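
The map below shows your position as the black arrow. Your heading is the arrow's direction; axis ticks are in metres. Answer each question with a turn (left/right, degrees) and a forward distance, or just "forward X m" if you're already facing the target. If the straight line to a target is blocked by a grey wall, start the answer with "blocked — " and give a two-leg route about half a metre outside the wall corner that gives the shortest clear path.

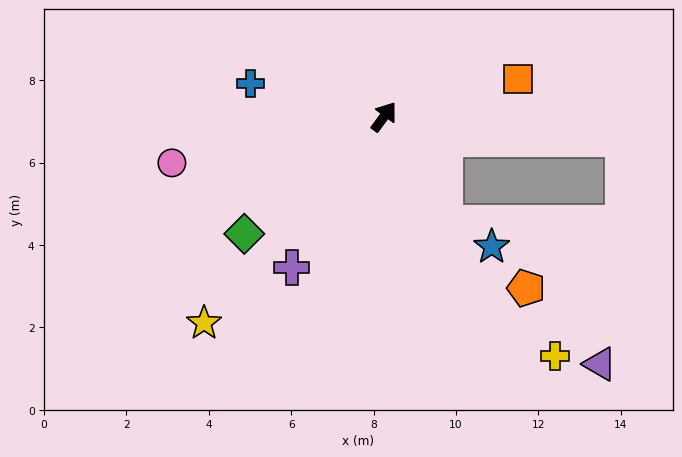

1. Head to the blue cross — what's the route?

turn left 112°, forward 3.3 m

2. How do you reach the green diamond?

turn left 166°, forward 4.4 m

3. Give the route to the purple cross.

turn right 175°, forward 4.3 m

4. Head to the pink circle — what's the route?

turn left 139°, forward 5.3 m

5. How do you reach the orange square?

turn right 38°, forward 3.4 m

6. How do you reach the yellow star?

turn left 175°, forward 6.6 m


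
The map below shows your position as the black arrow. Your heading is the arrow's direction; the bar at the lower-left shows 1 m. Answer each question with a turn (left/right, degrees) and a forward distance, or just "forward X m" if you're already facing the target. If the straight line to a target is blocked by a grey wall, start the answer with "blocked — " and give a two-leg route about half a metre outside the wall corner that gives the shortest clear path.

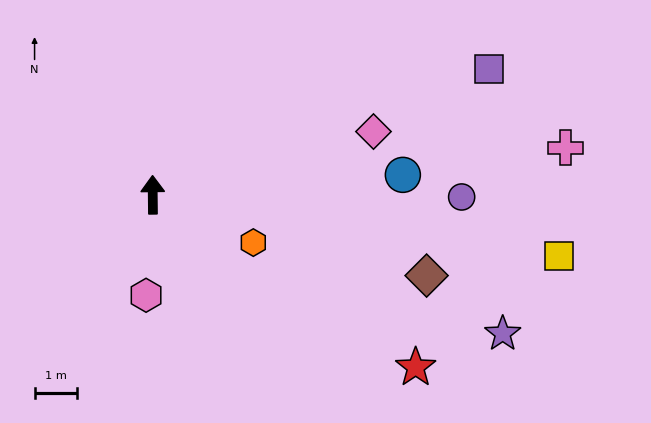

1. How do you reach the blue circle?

turn right 86°, forward 5.9 m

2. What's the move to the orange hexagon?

turn right 116°, forward 2.6 m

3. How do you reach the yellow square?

turn right 99°, forward 9.7 m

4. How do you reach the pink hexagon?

turn left 176°, forward 2.4 m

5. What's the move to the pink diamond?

turn right 75°, forward 5.4 m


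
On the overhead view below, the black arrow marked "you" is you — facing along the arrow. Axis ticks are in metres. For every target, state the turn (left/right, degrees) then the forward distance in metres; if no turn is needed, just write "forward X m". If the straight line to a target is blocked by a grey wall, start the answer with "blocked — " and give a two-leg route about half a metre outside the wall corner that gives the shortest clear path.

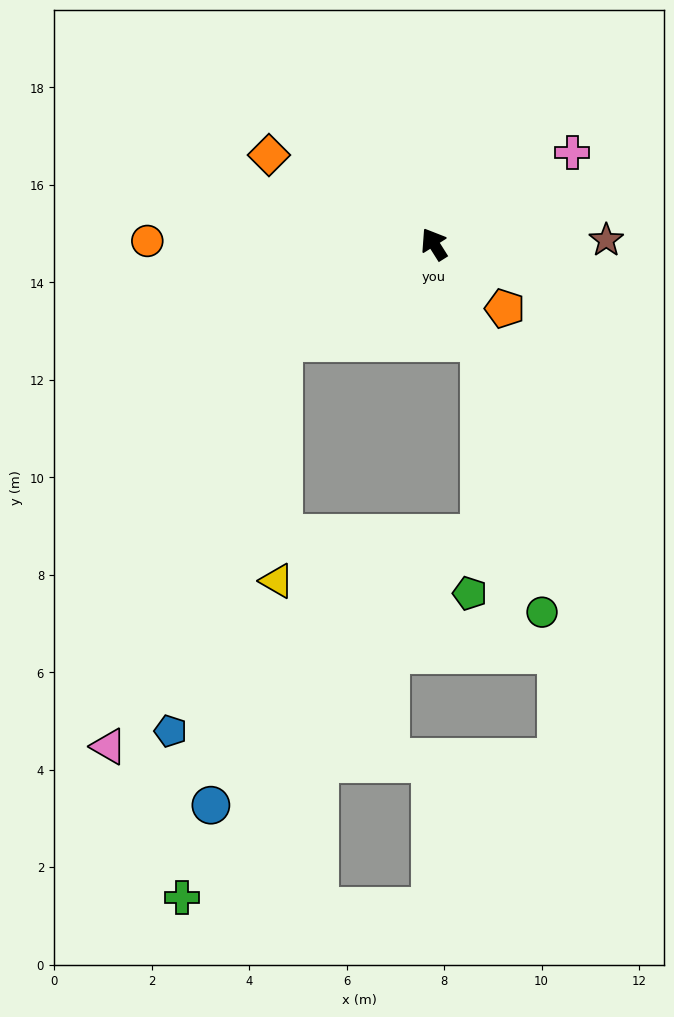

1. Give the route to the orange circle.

turn left 57°, forward 5.9 m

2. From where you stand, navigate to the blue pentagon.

blocked — turn left 90°, forward 3.7 m, then turn left 42°, forward 8.3 m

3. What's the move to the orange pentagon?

turn right 165°, forward 2.0 m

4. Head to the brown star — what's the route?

turn right 121°, forward 3.5 m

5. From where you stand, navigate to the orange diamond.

turn left 29°, forward 3.8 m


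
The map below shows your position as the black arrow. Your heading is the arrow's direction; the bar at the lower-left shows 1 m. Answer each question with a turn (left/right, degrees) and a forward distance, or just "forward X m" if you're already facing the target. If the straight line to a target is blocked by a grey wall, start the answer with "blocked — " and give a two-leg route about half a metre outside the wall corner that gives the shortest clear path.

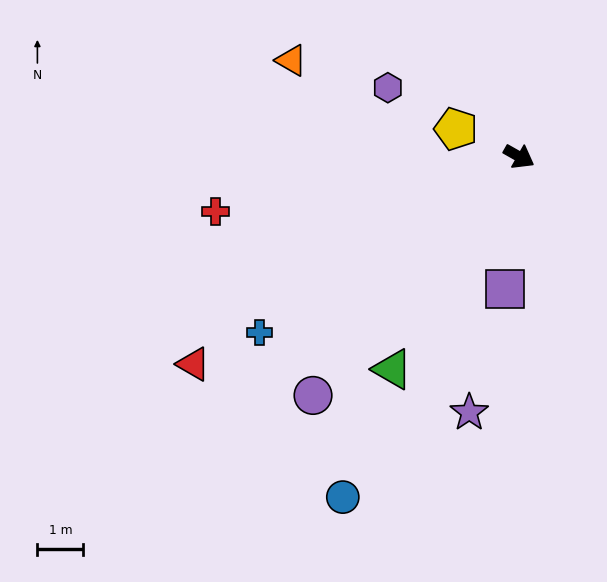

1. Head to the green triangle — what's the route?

turn right 91°, forward 5.4 m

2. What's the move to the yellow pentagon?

turn right 174°, forward 1.5 m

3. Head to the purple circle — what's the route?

turn right 101°, forward 6.9 m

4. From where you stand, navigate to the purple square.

turn right 67°, forward 2.9 m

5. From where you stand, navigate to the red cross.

turn right 140°, forward 6.7 m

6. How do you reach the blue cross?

turn right 116°, forward 6.8 m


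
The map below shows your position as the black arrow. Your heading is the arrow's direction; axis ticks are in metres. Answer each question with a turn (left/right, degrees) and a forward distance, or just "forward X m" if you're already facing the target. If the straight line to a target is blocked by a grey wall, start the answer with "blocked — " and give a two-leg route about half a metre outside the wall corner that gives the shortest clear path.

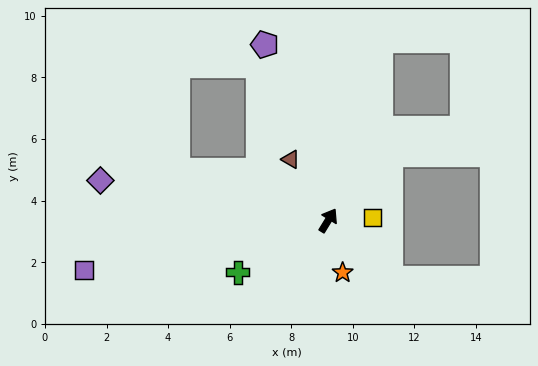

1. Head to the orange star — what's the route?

turn right 133°, forward 1.8 m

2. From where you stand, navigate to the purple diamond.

turn left 112°, forward 7.5 m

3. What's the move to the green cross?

turn left 151°, forward 3.4 m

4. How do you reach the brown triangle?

turn left 63°, forward 2.3 m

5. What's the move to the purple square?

turn left 133°, forward 8.1 m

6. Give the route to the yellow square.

turn right 55°, forward 1.4 m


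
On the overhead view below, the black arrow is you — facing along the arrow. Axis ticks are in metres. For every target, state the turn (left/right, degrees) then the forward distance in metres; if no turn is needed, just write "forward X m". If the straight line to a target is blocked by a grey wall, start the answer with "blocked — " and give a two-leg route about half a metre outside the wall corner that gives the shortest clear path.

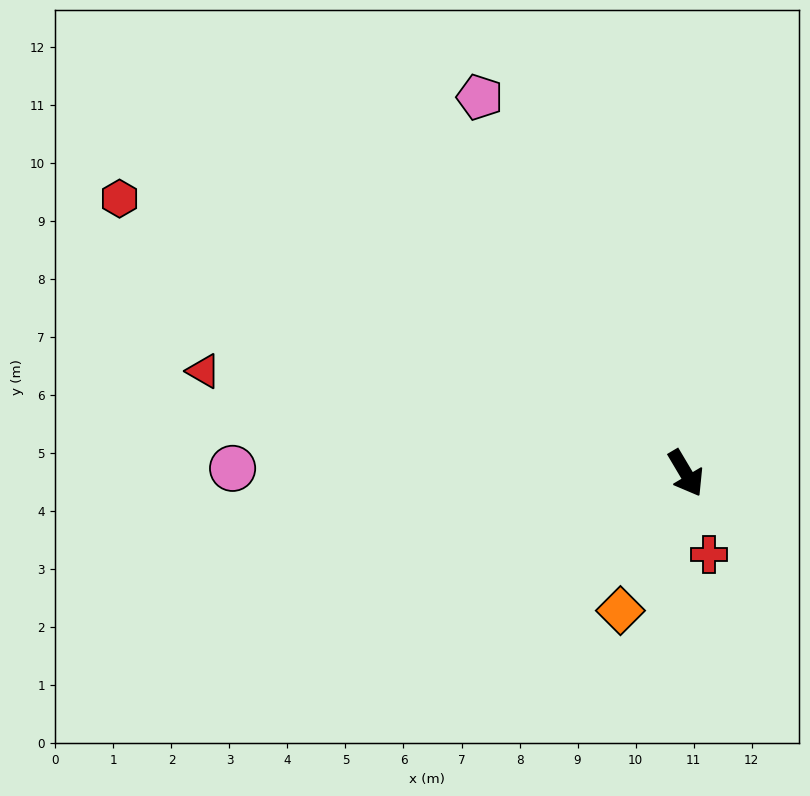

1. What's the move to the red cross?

turn right 15°, forward 1.5 m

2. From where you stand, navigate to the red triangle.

turn right 133°, forward 8.5 m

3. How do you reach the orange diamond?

turn right 56°, forward 2.6 m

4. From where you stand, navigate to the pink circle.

turn right 121°, forward 7.8 m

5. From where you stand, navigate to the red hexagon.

turn right 147°, forward 10.9 m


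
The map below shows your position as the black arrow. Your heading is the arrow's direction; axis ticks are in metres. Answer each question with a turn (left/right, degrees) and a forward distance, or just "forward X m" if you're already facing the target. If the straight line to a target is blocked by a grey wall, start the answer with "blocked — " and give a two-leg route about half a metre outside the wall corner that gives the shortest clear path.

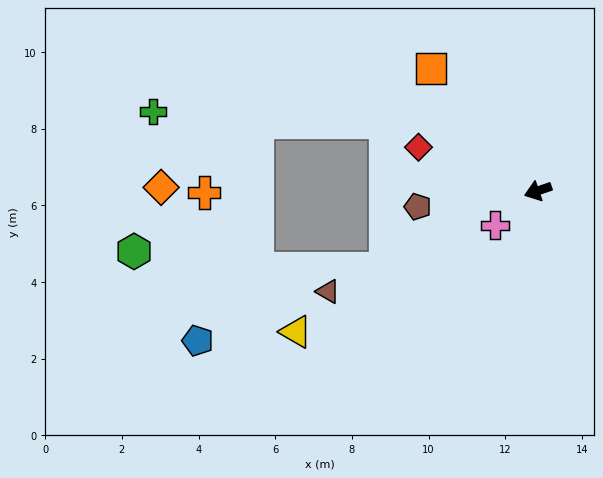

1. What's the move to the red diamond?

turn right 39°, forward 3.3 m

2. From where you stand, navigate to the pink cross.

turn left 20°, forward 1.4 m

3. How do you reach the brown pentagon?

turn right 11°, forward 3.2 m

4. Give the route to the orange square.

turn right 68°, forward 4.2 m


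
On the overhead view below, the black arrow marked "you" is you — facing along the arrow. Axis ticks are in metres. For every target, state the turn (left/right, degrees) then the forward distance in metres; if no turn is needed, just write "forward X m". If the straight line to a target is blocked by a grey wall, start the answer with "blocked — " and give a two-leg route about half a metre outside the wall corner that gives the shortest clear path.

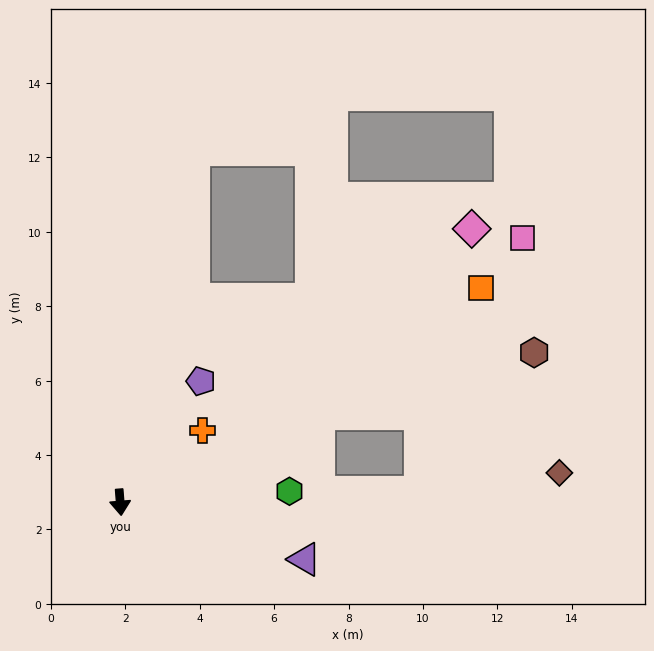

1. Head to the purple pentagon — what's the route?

turn left 142°, forward 3.9 m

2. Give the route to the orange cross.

turn left 127°, forward 2.9 m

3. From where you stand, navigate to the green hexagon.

turn left 89°, forward 4.6 m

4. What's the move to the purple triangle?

turn left 68°, forward 5.2 m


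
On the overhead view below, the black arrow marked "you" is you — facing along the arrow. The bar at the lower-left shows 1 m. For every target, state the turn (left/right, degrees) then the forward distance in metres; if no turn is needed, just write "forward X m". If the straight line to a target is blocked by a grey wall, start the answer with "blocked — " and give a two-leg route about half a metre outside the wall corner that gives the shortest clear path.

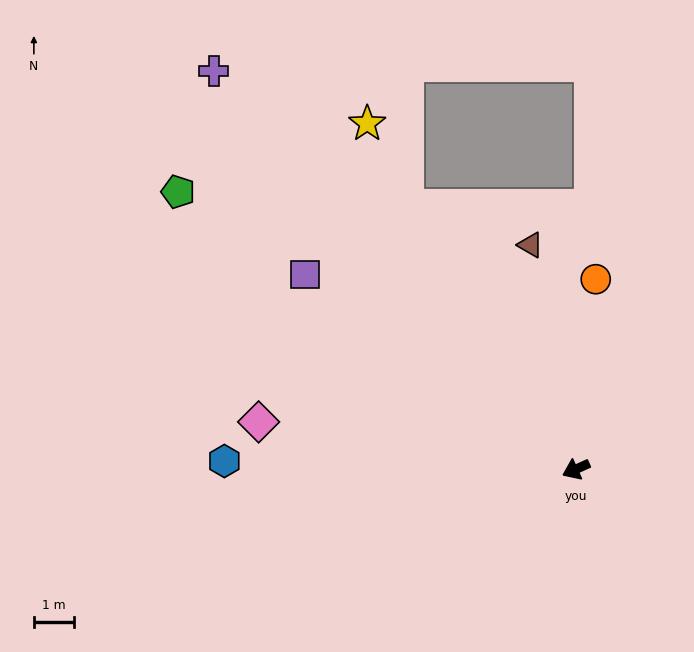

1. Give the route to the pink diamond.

turn right 33°, forward 8.0 m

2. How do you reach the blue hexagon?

turn right 26°, forward 8.8 m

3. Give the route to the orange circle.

turn right 120°, forward 4.8 m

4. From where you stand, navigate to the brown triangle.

turn right 103°, forward 5.7 m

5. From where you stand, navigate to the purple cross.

turn right 72°, forward 13.4 m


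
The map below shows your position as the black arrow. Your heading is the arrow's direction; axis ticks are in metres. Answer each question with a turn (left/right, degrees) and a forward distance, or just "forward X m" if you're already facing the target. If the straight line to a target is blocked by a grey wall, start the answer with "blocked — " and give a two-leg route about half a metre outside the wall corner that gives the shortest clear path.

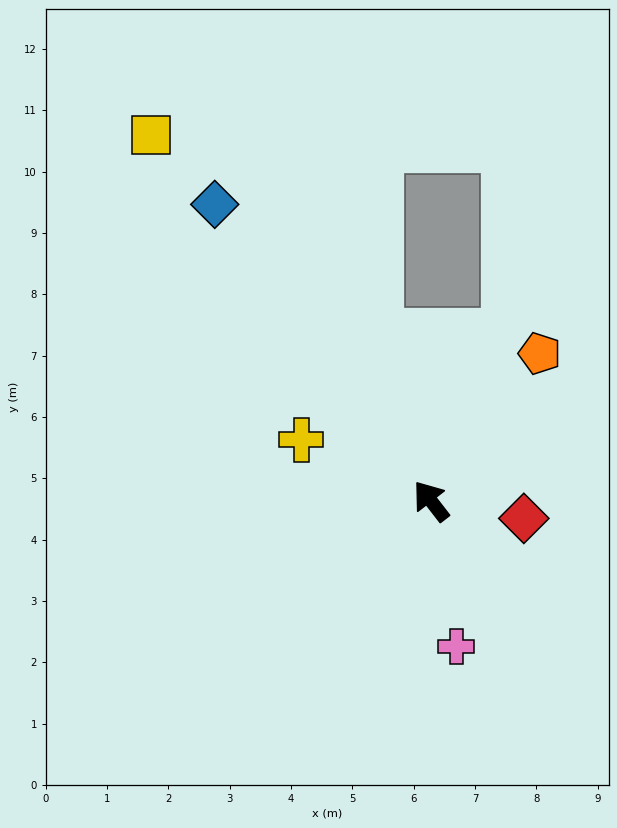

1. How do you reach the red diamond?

turn right 138°, forward 1.5 m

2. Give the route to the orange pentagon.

turn right 74°, forward 3.0 m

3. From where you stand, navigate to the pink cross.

turn left 152°, forward 2.4 m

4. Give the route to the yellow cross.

turn left 27°, forward 2.3 m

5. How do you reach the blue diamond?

forward 6.0 m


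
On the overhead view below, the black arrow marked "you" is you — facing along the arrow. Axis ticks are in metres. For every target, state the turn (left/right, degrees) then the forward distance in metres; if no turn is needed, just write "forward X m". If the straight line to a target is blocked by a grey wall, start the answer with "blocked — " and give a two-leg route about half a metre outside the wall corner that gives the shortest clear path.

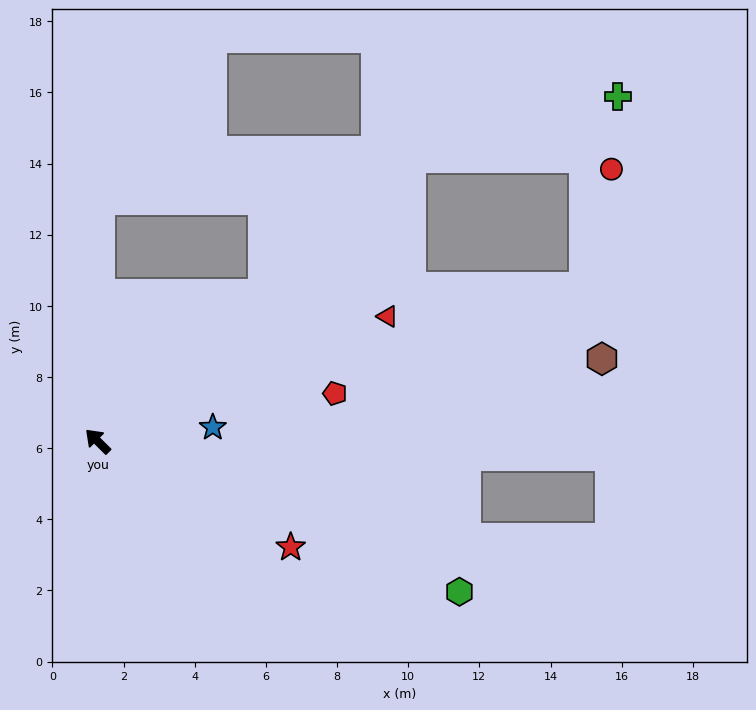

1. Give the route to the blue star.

turn right 128°, forward 3.3 m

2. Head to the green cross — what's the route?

blocked — turn right 93°, forward 11.9 m, then turn right 26°, forward 6.1 m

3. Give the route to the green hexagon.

turn right 158°, forward 11.0 m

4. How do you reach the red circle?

blocked — turn right 118°, forward 14.3 m, then turn left 60°, forward 3.4 m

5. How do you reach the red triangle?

turn right 112°, forward 8.9 m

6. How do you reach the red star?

turn right 164°, forward 6.2 m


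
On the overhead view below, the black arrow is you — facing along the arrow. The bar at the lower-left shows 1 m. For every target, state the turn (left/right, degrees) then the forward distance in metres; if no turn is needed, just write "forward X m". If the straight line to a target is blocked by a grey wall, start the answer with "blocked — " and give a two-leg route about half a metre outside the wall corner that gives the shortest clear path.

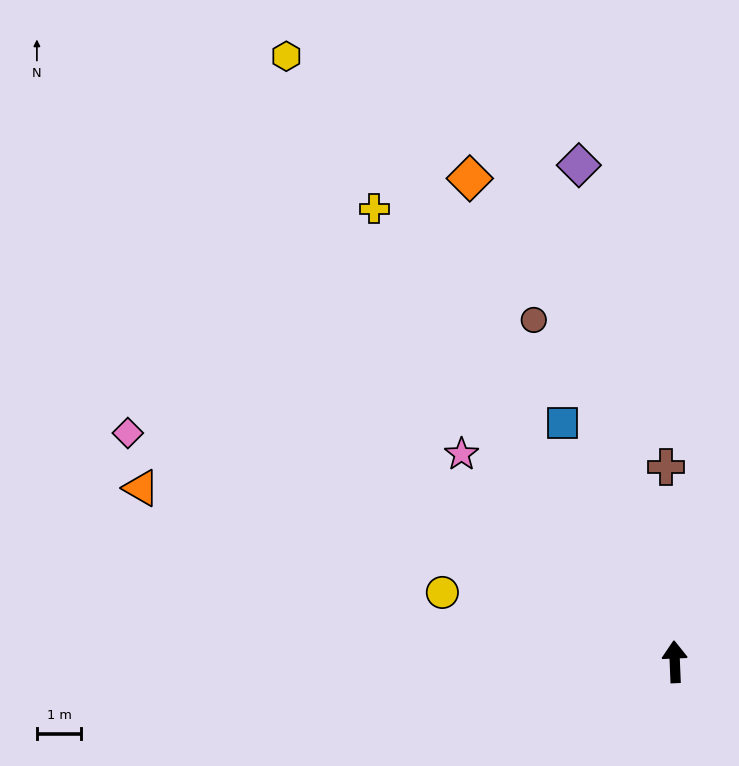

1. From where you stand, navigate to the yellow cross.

turn left 31°, forward 12.3 m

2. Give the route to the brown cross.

forward 4.4 m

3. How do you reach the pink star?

turn left 43°, forward 6.7 m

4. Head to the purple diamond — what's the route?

turn left 9°, forward 11.4 m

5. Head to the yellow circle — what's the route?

turn left 71°, forward 5.5 m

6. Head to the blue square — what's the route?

turn left 23°, forward 6.0 m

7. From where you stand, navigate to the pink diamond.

turn left 65°, forward 13.4 m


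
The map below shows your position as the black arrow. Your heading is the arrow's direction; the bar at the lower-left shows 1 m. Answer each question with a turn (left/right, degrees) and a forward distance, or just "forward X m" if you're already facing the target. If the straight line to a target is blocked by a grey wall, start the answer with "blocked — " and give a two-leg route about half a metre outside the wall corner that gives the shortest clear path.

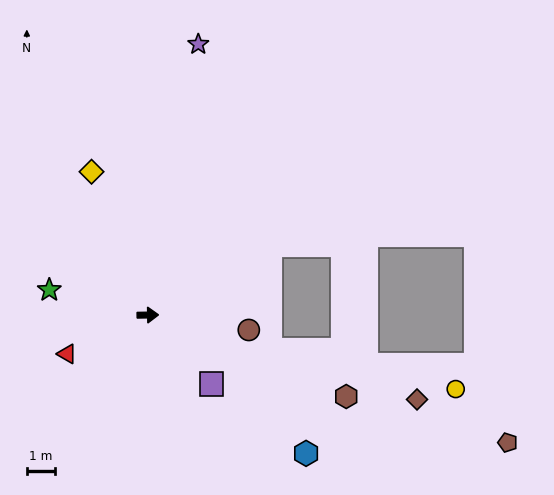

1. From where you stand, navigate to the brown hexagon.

turn right 23°, forward 7.5 m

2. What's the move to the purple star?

turn left 78°, forward 9.7 m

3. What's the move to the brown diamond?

turn right 18°, forward 9.9 m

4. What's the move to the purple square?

turn right 48°, forward 3.3 m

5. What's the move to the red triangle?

turn right 155°, forward 3.1 m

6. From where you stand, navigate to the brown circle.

turn right 9°, forward 3.6 m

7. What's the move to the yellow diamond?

turn left 110°, forward 5.4 m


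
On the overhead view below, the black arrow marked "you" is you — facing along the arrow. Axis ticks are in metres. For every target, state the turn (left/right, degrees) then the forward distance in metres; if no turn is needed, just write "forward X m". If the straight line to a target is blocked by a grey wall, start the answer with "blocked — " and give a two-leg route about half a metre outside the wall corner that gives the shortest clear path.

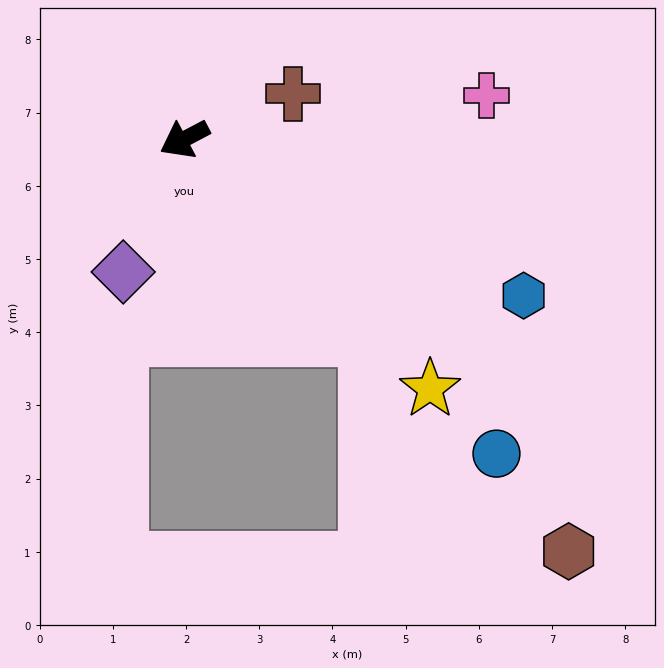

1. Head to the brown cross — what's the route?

turn left 175°, forward 1.6 m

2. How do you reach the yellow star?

turn left 107°, forward 4.8 m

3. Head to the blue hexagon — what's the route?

turn left 127°, forward 5.1 m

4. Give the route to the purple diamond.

turn left 37°, forward 2.0 m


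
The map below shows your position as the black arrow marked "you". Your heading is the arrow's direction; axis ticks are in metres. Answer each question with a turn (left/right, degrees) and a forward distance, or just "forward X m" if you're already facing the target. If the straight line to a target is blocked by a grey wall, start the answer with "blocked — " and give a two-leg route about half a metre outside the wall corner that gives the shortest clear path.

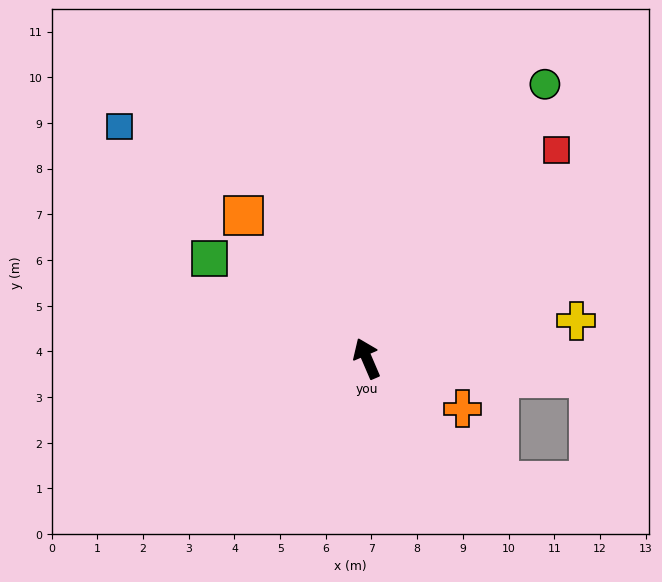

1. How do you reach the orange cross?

turn right 141°, forward 2.4 m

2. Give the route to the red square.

turn right 66°, forward 6.2 m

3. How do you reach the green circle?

turn right 56°, forward 7.2 m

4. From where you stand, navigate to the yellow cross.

turn right 103°, forward 4.7 m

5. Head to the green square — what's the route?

turn left 34°, forward 4.1 m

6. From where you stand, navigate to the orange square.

turn left 18°, forward 4.1 m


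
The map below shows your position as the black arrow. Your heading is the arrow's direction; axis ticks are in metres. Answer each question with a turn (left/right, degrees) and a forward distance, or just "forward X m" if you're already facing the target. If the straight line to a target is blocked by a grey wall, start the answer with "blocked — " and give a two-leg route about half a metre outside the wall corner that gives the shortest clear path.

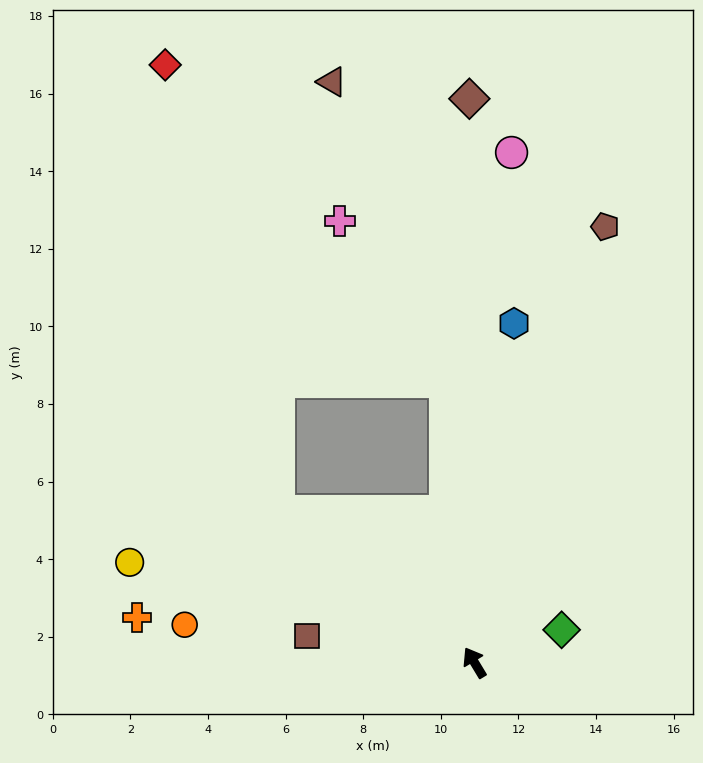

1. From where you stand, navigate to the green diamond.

turn right 100°, forward 2.4 m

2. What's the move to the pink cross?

blocked — turn right 25°, forward 7.3 m, then turn left 27°, forward 4.9 m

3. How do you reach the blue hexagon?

turn right 38°, forward 8.8 m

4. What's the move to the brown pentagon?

turn right 48°, forward 11.7 m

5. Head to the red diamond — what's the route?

blocked — turn right 25°, forward 7.3 m, then turn left 35°, forward 10.9 m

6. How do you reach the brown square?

turn left 50°, forward 4.4 m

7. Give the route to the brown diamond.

turn right 31°, forward 14.5 m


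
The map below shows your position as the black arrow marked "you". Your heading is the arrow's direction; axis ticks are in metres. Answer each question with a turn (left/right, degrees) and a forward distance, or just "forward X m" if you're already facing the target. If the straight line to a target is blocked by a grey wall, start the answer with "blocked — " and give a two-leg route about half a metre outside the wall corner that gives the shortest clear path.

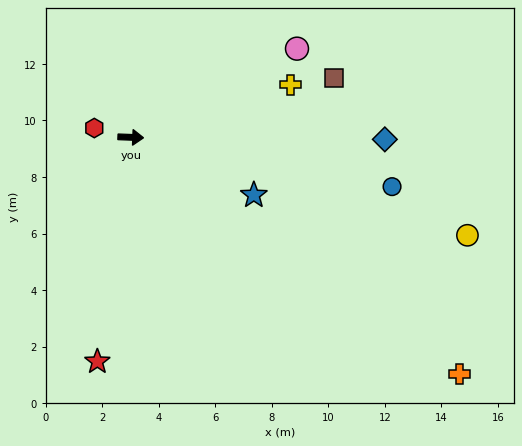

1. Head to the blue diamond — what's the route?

forward 9.0 m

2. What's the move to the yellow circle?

turn right 14°, forward 12.4 m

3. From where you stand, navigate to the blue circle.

turn right 9°, forward 9.4 m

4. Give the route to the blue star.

turn right 23°, forward 4.8 m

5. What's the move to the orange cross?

turn right 34°, forward 14.3 m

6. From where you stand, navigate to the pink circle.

turn left 30°, forward 6.7 m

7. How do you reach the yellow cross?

turn left 20°, forward 6.0 m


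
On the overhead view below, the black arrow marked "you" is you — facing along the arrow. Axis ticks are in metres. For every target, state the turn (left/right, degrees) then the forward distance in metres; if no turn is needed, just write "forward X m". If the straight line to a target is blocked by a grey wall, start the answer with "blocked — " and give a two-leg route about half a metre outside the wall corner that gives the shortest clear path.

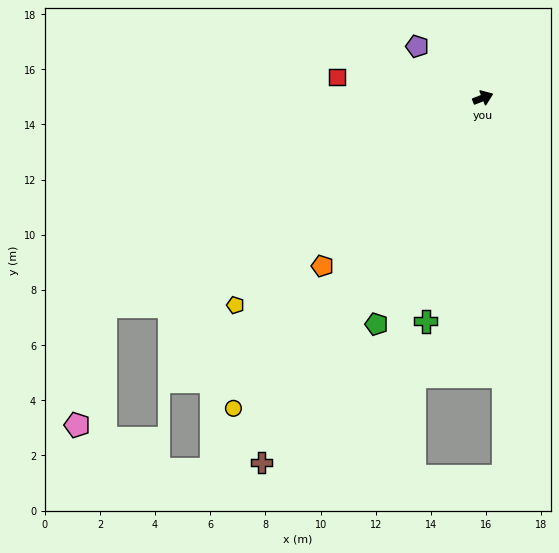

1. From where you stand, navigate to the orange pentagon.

turn right 155°, forward 8.4 m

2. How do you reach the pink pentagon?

blocked — turn right 173°, forward 15.6 m, then turn left 48°, forward 4.4 m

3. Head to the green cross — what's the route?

turn right 126°, forward 8.4 m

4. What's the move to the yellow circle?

turn right 150°, forward 14.4 m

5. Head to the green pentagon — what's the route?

turn right 137°, forward 9.1 m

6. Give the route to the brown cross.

turn right 143°, forward 15.5 m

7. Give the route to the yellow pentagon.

turn right 162°, forward 11.7 m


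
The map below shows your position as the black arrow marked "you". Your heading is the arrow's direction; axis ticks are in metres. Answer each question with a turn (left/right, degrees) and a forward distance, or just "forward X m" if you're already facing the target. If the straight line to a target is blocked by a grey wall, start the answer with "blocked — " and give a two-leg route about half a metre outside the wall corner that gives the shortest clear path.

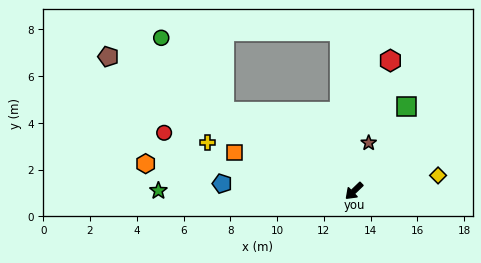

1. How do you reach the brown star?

turn right 151°, forward 2.2 m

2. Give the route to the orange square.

turn right 62°, forward 5.4 m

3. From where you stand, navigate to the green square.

turn right 166°, forward 4.3 m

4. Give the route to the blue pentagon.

turn right 47°, forward 5.6 m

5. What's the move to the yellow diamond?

turn left 147°, forward 3.7 m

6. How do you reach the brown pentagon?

turn right 73°, forward 12.0 m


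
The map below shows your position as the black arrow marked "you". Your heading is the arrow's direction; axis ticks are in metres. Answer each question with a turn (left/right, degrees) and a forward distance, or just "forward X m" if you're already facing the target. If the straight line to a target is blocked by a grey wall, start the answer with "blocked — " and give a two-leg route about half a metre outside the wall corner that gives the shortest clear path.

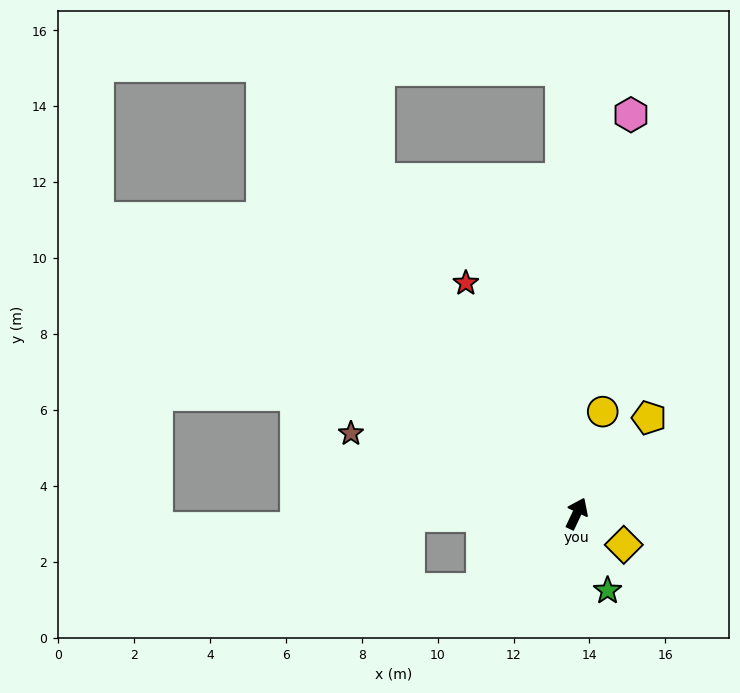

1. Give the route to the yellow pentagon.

turn right 12°, forward 3.2 m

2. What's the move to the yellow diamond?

turn right 98°, forward 1.5 m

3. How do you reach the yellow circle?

turn left 11°, forward 2.8 m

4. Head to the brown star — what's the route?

turn left 96°, forward 6.3 m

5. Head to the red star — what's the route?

turn left 51°, forward 6.7 m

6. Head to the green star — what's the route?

turn right 133°, forward 2.2 m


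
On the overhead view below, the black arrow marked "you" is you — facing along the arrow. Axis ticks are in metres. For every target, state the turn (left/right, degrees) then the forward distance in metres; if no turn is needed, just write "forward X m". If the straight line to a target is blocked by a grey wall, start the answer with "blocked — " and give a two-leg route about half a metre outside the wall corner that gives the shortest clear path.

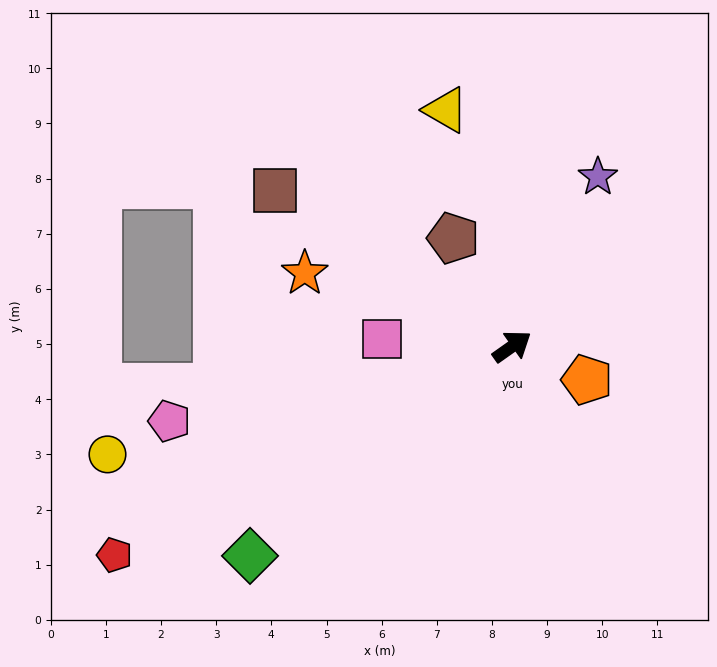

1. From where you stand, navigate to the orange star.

turn left 125°, forward 4.0 m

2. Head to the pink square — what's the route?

turn left 141°, forward 2.4 m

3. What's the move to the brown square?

turn left 111°, forward 5.1 m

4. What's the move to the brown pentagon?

turn left 83°, forward 2.2 m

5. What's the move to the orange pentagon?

turn right 59°, forward 1.5 m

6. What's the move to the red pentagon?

turn left 172°, forward 8.1 m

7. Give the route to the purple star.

turn left 28°, forward 3.4 m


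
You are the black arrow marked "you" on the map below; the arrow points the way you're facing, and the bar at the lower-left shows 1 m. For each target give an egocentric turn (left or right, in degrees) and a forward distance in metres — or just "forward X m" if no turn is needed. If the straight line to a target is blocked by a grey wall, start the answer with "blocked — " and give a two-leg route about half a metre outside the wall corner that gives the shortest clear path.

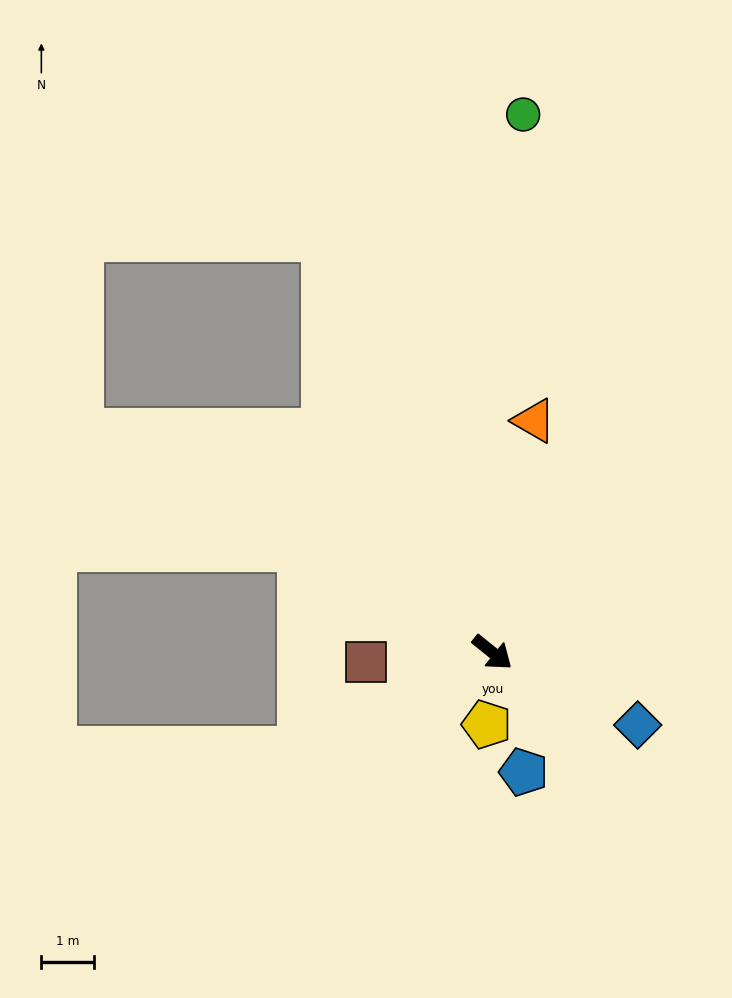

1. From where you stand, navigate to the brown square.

turn right 137°, forward 2.4 m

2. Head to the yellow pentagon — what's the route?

turn right 56°, forward 1.4 m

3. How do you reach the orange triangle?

turn left 119°, forward 4.5 m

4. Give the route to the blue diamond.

turn left 12°, forward 3.1 m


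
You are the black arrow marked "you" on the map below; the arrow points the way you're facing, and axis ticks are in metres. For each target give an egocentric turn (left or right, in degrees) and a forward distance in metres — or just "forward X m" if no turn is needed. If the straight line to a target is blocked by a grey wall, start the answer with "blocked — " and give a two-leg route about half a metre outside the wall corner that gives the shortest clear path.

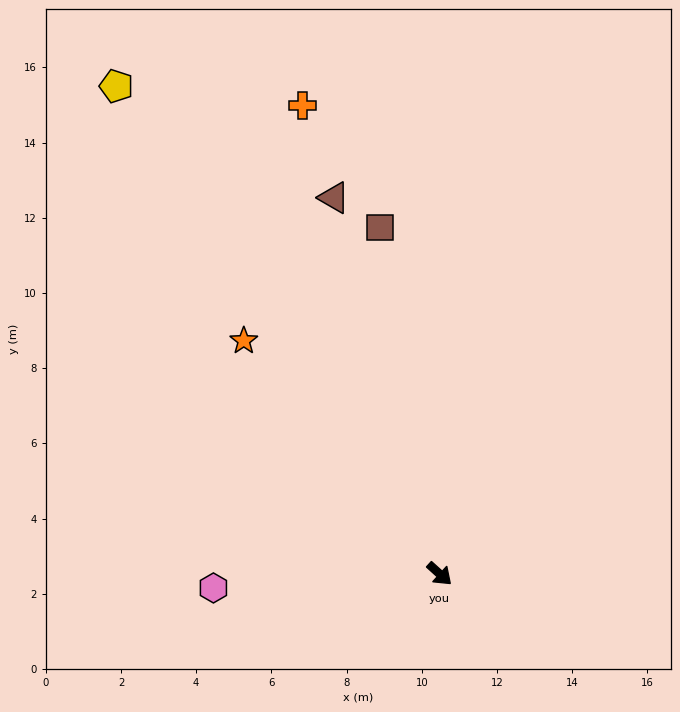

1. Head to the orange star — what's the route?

turn left 172°, forward 8.1 m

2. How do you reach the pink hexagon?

turn right 134°, forward 6.0 m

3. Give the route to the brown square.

turn left 142°, forward 9.3 m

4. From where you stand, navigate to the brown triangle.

turn left 148°, forward 10.4 m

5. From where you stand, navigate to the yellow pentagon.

turn left 166°, forward 15.6 m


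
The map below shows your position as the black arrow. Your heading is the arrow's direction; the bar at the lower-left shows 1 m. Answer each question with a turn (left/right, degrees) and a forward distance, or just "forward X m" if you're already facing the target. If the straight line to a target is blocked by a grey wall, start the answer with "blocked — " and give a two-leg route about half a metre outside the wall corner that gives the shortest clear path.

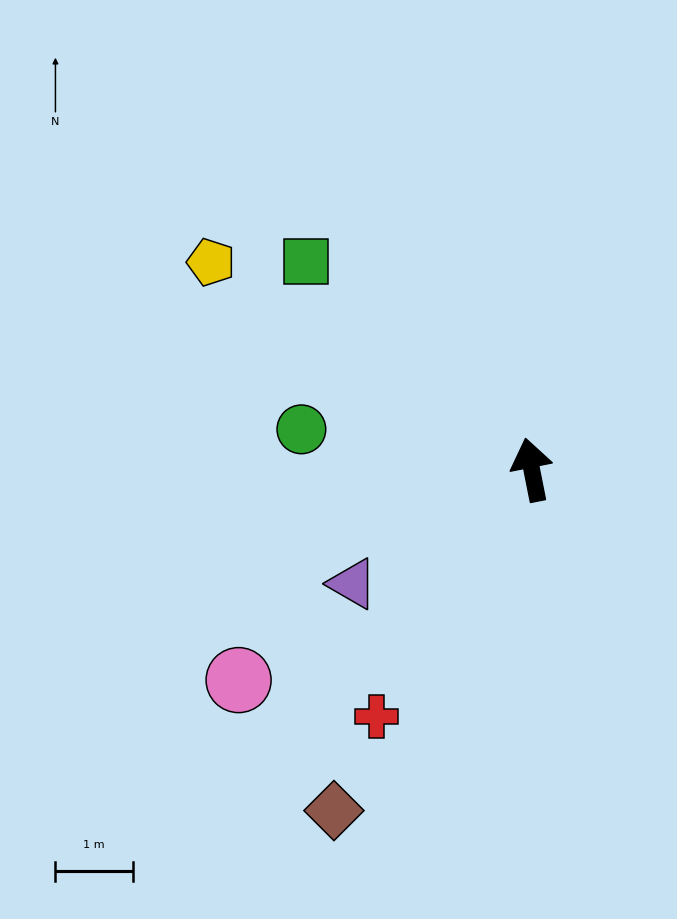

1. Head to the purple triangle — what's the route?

turn left 111°, forward 2.7 m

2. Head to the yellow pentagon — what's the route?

turn left 46°, forward 4.9 m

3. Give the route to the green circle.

turn left 69°, forward 3.0 m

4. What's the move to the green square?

turn left 36°, forward 4.0 m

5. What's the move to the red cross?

turn left 137°, forward 3.8 m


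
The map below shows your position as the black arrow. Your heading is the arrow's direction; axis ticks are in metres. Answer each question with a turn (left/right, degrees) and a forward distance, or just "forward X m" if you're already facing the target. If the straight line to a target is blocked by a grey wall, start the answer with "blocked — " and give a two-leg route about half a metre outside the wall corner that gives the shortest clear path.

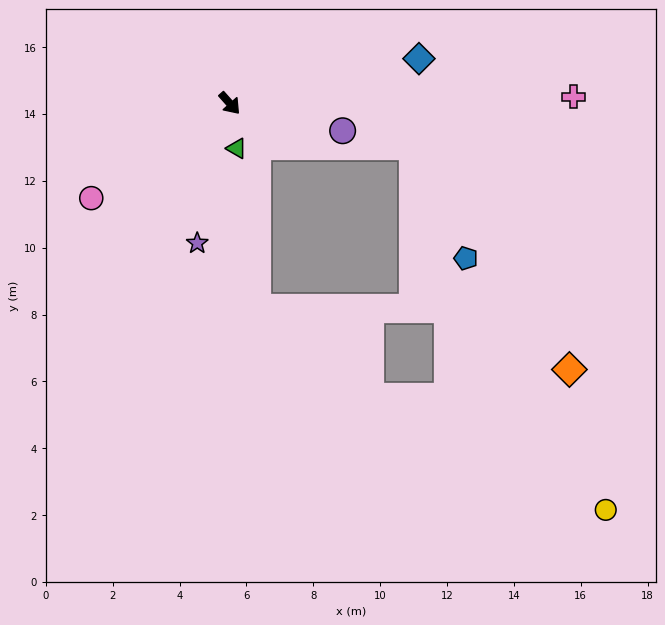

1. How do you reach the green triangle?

turn right 33°, forward 1.4 m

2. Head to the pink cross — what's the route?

turn left 50°, forward 10.3 m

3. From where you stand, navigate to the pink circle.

turn right 97°, forward 5.0 m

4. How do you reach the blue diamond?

turn left 62°, forward 5.8 m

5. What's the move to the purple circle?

turn left 35°, forward 3.5 m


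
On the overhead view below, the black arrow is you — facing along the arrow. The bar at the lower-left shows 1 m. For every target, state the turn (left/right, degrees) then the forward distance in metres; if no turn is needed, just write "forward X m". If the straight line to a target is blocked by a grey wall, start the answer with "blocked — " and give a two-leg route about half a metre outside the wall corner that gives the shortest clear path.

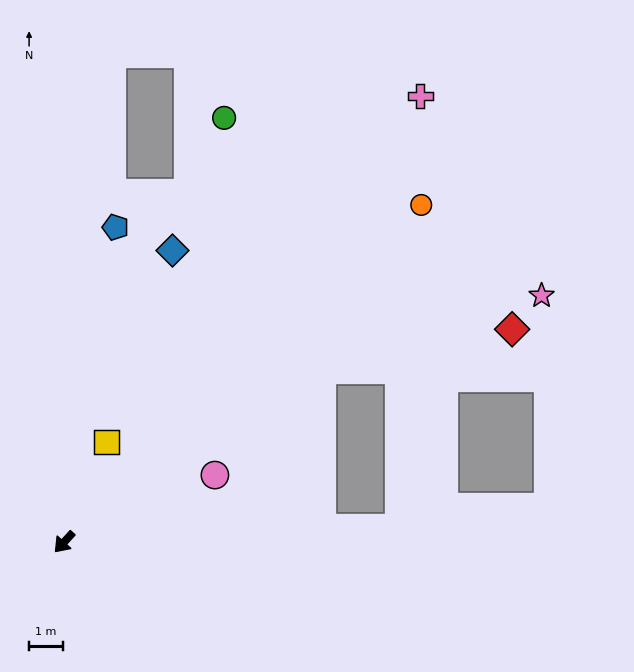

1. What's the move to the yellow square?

turn right 161°, forward 3.2 m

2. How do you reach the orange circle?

turn left 176°, forward 14.6 m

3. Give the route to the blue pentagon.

turn right 147°, forward 9.5 m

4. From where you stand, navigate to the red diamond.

blocked — turn left 166°, forward 9.2 m, then turn right 22°, forward 5.8 m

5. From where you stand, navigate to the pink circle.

turn left 156°, forward 4.9 m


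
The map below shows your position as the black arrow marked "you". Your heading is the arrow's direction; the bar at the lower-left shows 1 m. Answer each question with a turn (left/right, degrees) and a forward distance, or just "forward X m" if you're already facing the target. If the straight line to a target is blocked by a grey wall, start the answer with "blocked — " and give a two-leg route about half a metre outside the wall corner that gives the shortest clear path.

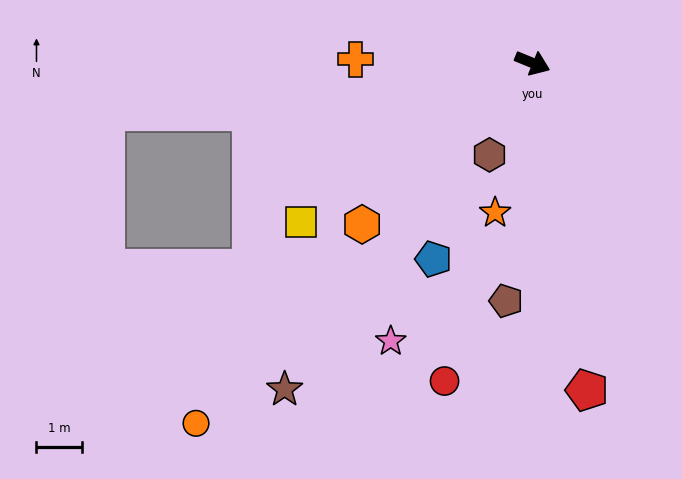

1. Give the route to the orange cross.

turn right 159°, forward 3.9 m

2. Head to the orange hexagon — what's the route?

turn right 114°, forward 5.2 m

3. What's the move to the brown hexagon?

turn right 93°, forward 2.2 m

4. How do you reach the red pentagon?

turn right 58°, forward 7.3 m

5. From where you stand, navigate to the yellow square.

turn right 123°, forward 6.2 m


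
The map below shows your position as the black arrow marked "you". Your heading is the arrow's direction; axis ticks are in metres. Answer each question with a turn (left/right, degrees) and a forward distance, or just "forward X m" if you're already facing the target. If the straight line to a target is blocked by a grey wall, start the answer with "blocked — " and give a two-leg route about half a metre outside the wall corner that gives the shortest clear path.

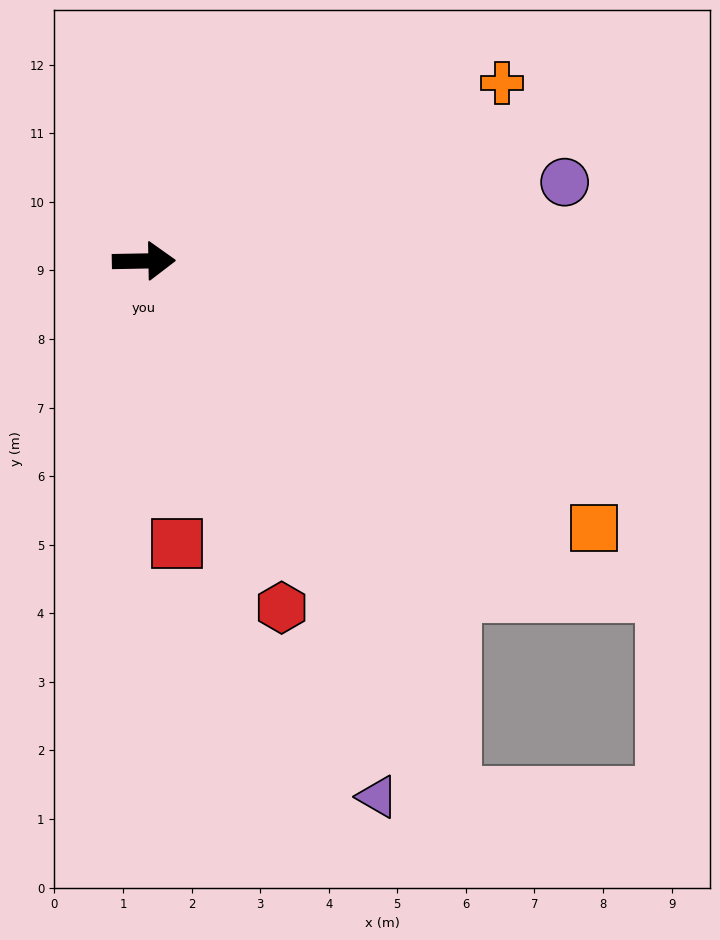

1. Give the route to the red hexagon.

turn right 69°, forward 5.4 m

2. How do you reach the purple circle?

turn left 10°, forward 6.2 m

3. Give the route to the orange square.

turn right 32°, forward 7.6 m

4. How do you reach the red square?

turn right 84°, forward 4.1 m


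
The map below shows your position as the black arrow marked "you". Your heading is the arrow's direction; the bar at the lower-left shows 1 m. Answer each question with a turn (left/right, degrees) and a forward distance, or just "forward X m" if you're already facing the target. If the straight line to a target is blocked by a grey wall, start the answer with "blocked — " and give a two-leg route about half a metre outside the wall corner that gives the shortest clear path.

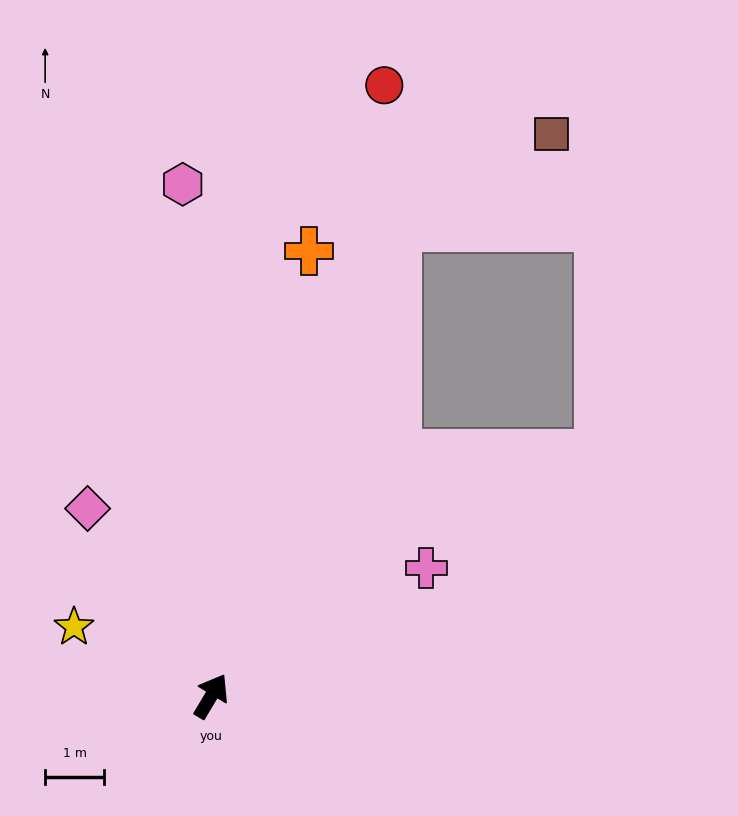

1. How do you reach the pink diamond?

turn left 64°, forward 3.8 m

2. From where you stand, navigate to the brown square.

blocked — turn left 9°, forward 8.6 m, then turn right 37°, forward 3.1 m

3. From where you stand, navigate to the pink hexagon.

turn left 34°, forward 8.7 m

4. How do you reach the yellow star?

turn left 94°, forward 2.6 m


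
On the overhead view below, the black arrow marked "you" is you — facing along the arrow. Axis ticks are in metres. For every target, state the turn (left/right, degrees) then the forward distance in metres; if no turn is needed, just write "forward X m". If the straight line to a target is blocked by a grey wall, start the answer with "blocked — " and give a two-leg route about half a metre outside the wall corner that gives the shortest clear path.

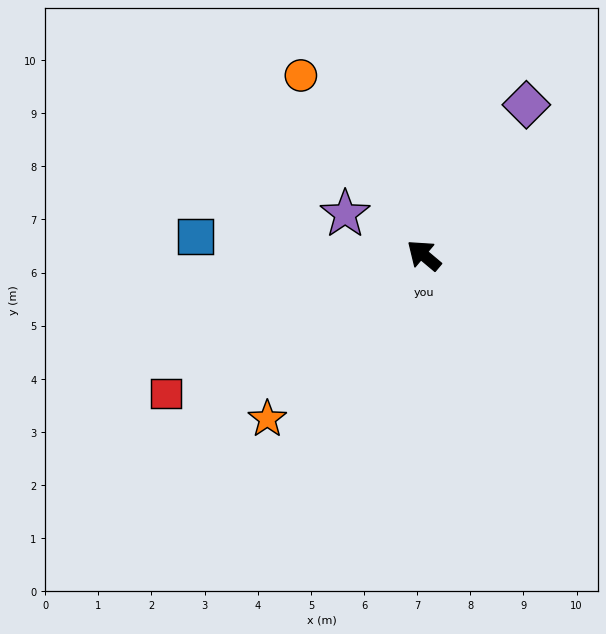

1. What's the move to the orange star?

turn left 86°, forward 4.3 m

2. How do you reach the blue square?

turn left 35°, forward 4.3 m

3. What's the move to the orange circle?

turn right 16°, forward 4.1 m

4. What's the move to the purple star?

turn left 12°, forward 1.7 m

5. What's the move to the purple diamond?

turn right 84°, forward 3.4 m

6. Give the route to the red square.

turn left 68°, forward 5.5 m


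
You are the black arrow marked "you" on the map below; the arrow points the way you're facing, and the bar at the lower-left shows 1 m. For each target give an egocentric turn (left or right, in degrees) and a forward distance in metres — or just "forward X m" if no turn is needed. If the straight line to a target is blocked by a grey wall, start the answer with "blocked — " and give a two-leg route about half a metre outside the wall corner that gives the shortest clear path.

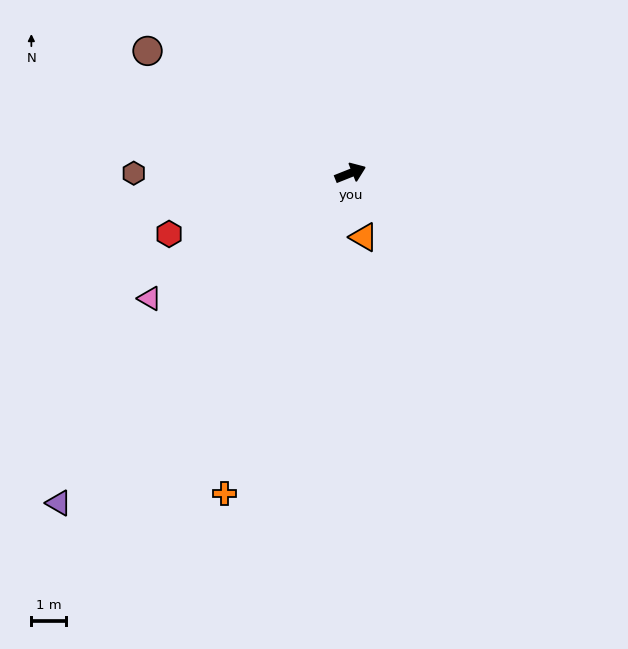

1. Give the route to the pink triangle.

turn right 170°, forward 6.9 m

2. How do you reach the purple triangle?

turn right 153°, forward 12.8 m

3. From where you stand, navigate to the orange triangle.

turn right 100°, forward 1.9 m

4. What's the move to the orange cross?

turn right 133°, forward 10.0 m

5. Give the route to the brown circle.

turn left 127°, forward 6.9 m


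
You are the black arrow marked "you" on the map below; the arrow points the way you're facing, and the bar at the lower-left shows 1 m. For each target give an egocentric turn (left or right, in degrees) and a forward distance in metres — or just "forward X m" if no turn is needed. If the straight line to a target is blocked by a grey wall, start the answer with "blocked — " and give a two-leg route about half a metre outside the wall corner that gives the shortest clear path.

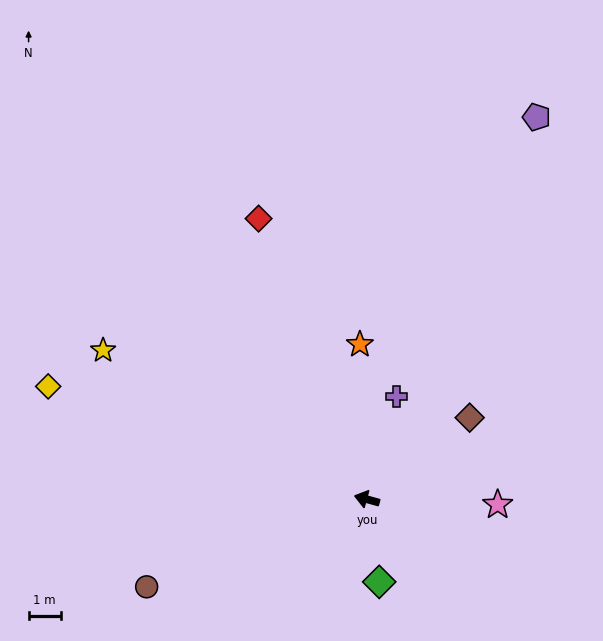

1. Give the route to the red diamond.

turn right 53°, forward 9.4 m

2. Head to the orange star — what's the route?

turn right 72°, forward 4.8 m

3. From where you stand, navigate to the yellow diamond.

turn right 4°, forward 10.5 m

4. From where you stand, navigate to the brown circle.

turn left 37°, forward 7.4 m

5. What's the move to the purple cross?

turn right 91°, forward 3.3 m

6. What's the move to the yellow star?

turn right 14°, forward 9.4 m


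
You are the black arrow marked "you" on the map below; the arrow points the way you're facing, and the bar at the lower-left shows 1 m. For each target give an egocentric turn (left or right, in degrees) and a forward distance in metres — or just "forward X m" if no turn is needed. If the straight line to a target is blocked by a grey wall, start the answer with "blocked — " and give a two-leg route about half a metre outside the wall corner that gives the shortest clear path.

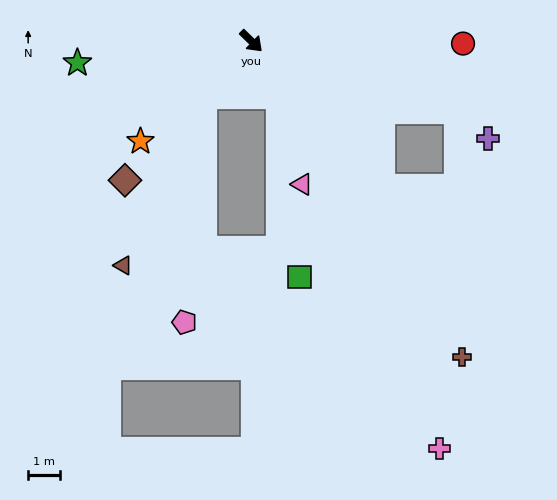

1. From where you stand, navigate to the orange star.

turn right 94°, forward 4.7 m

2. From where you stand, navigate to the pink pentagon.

blocked — turn right 87°, forward 2.3 m, then turn left 36°, forward 7.2 m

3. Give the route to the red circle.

turn left 44°, forward 6.7 m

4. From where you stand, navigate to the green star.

turn right 129°, forward 5.5 m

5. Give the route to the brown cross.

turn right 12°, forward 12.0 m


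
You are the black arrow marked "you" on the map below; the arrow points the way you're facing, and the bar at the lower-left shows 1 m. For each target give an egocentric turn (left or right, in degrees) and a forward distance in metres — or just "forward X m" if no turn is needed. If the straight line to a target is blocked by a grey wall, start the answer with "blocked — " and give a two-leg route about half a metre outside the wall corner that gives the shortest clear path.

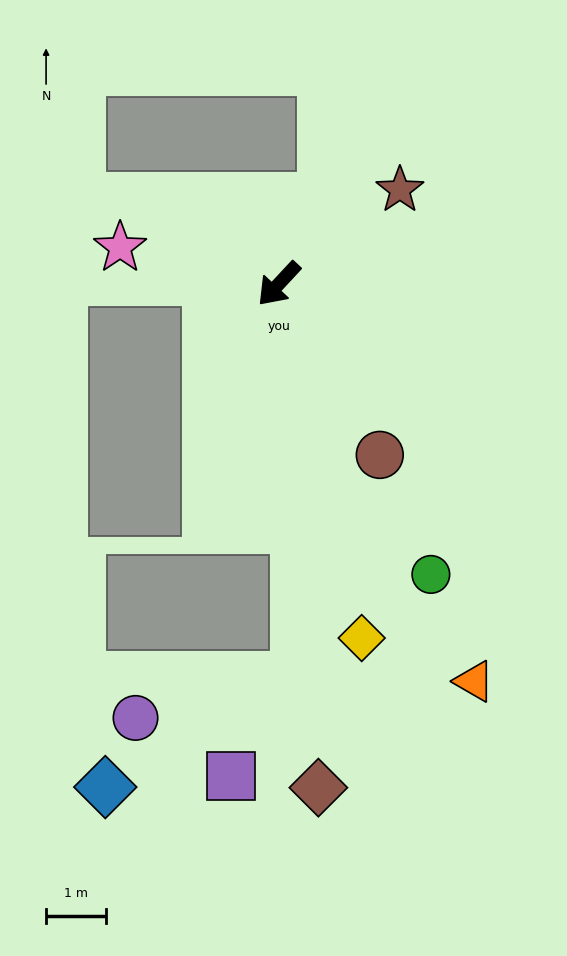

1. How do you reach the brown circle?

turn left 73°, forward 3.3 m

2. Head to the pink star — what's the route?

turn right 60°, forward 2.7 m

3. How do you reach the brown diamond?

turn left 47°, forward 8.4 m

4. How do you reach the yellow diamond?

turn left 56°, forward 6.0 m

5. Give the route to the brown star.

turn left 171°, forward 2.5 m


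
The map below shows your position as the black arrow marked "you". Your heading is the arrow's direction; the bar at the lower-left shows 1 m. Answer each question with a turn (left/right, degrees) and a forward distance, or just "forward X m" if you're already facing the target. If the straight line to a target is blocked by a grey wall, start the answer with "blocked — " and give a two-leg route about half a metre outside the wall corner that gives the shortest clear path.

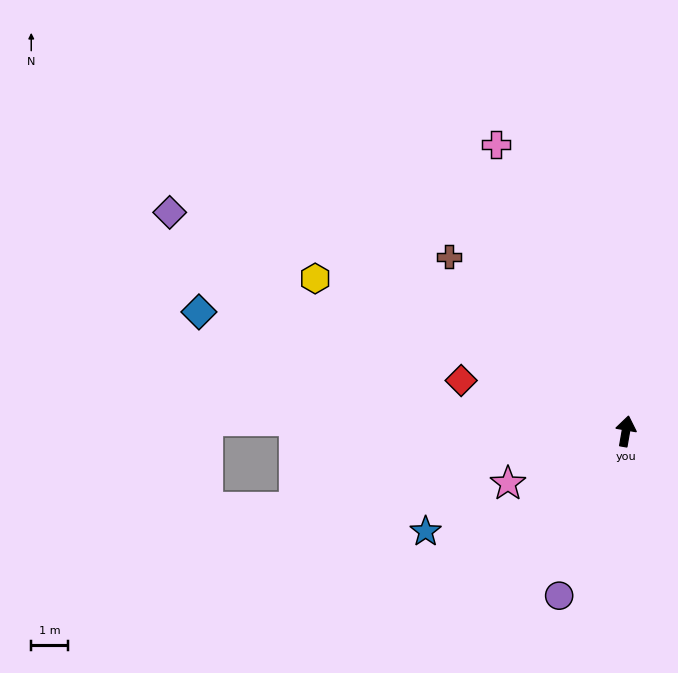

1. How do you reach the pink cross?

turn left 34°, forward 8.5 m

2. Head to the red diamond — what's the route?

turn left 83°, forward 4.6 m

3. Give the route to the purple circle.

turn left 168°, forward 4.8 m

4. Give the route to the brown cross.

turn left 55°, forward 6.7 m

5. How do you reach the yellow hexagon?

turn left 74°, forward 9.3 m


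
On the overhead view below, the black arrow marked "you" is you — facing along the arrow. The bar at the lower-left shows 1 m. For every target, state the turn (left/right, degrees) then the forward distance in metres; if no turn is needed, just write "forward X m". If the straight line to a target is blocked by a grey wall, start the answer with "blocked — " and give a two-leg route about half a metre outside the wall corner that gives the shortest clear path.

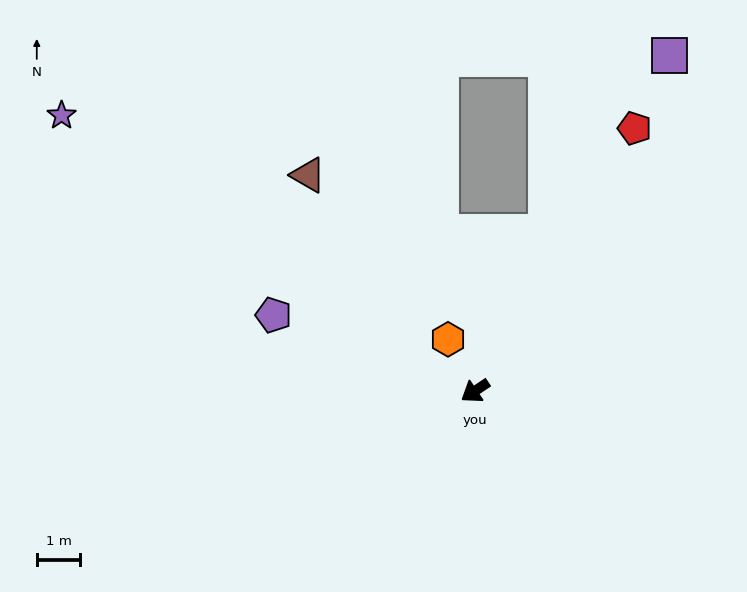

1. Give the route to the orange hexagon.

turn right 96°, forward 1.3 m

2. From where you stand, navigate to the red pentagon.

turn right 155°, forward 7.1 m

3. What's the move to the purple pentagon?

turn right 54°, forward 5.0 m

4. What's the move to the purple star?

turn right 68°, forward 11.4 m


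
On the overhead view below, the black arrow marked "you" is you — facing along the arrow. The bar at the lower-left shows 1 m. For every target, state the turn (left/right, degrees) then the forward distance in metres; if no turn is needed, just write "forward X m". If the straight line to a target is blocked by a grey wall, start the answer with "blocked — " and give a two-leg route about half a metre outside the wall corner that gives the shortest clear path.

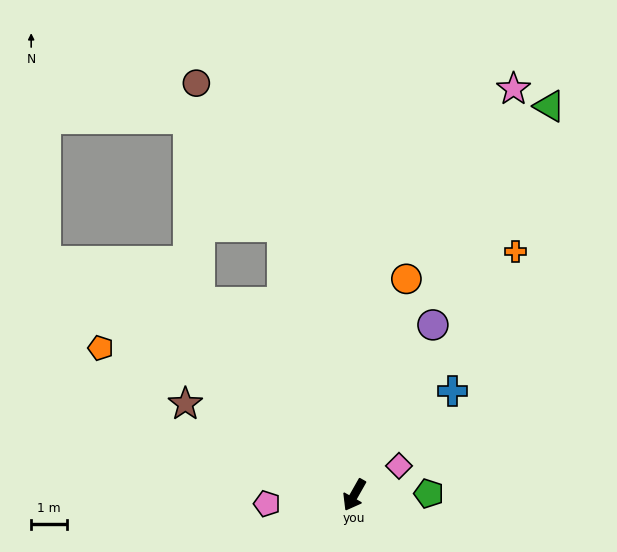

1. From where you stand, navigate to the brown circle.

blocked — turn right 135°, forward 7.8 m, then turn left 15°, forward 4.7 m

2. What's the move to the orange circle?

turn right 164°, forward 6.2 m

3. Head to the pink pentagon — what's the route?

turn right 55°, forward 2.5 m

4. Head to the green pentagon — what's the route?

turn left 121°, forward 2.1 m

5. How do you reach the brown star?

turn right 89°, forward 5.4 m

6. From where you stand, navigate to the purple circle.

turn right 175°, forward 5.2 m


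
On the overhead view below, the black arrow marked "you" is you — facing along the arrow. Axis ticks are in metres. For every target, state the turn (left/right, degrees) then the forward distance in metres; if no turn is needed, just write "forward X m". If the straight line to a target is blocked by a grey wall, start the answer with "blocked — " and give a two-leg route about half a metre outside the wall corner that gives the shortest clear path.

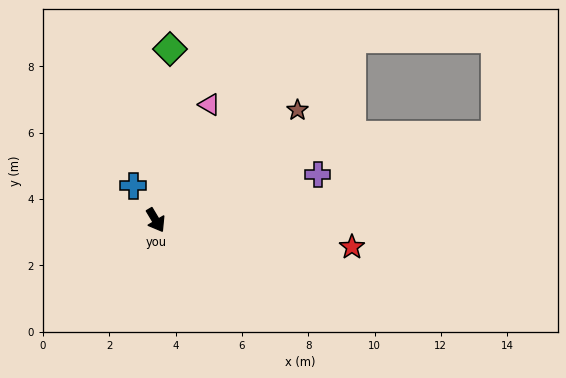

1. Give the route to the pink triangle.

turn left 124°, forward 3.8 m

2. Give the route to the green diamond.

turn left 144°, forward 5.2 m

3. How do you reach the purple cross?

turn left 75°, forward 5.1 m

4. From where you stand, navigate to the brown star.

turn left 97°, forward 5.4 m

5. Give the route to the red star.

turn left 51°, forward 6.0 m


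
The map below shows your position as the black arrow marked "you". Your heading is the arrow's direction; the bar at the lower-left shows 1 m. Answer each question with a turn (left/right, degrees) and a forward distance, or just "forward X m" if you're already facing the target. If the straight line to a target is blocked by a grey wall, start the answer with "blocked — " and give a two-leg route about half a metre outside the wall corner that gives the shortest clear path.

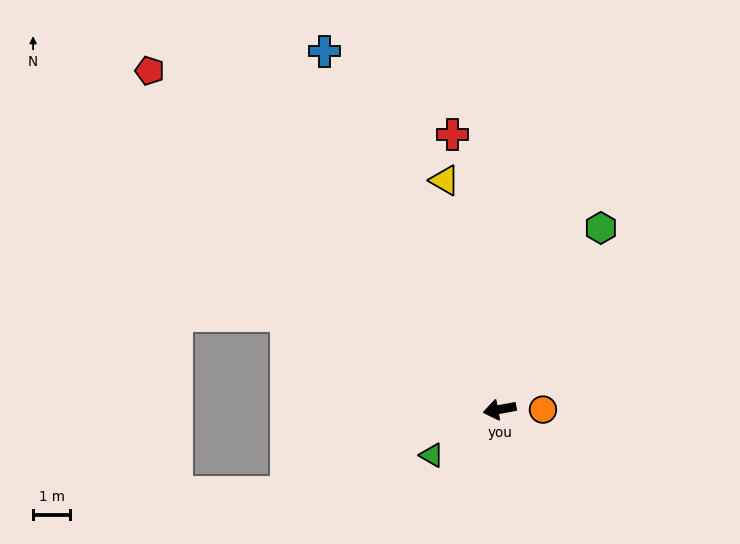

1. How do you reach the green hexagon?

turn right 130°, forward 5.6 m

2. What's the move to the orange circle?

turn left 169°, forward 1.2 m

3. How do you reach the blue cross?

turn right 74°, forward 10.7 m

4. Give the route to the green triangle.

turn left 23°, forward 2.2 m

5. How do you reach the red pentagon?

turn right 55°, forward 13.1 m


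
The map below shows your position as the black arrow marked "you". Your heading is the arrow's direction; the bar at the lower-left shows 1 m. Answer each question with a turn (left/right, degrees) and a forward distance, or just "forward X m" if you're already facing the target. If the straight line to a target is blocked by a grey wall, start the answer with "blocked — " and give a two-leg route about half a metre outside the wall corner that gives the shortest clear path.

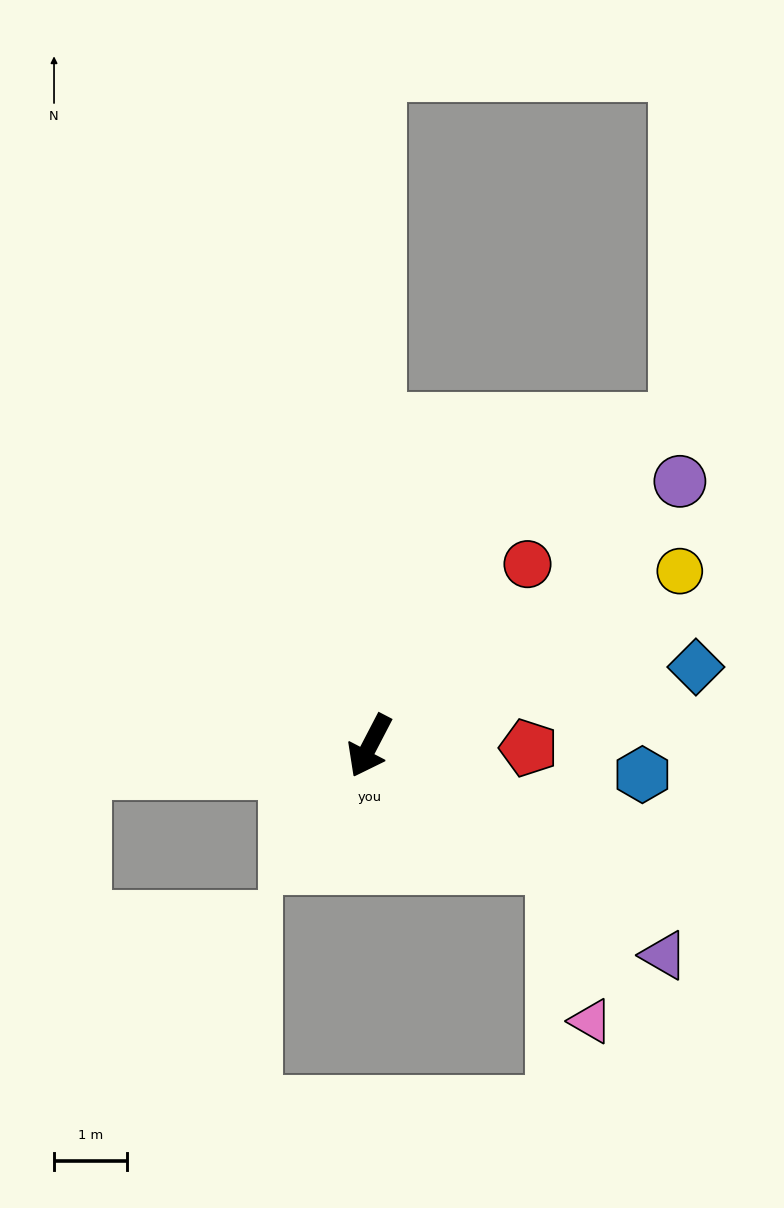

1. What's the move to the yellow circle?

turn left 147°, forward 4.9 m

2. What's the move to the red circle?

turn left 167°, forward 3.3 m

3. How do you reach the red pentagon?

turn left 117°, forward 2.2 m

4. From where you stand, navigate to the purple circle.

turn left 158°, forward 5.6 m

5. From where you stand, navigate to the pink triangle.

blocked — turn left 85°, forward 3.0 m, then turn right 45°, forward 2.2 m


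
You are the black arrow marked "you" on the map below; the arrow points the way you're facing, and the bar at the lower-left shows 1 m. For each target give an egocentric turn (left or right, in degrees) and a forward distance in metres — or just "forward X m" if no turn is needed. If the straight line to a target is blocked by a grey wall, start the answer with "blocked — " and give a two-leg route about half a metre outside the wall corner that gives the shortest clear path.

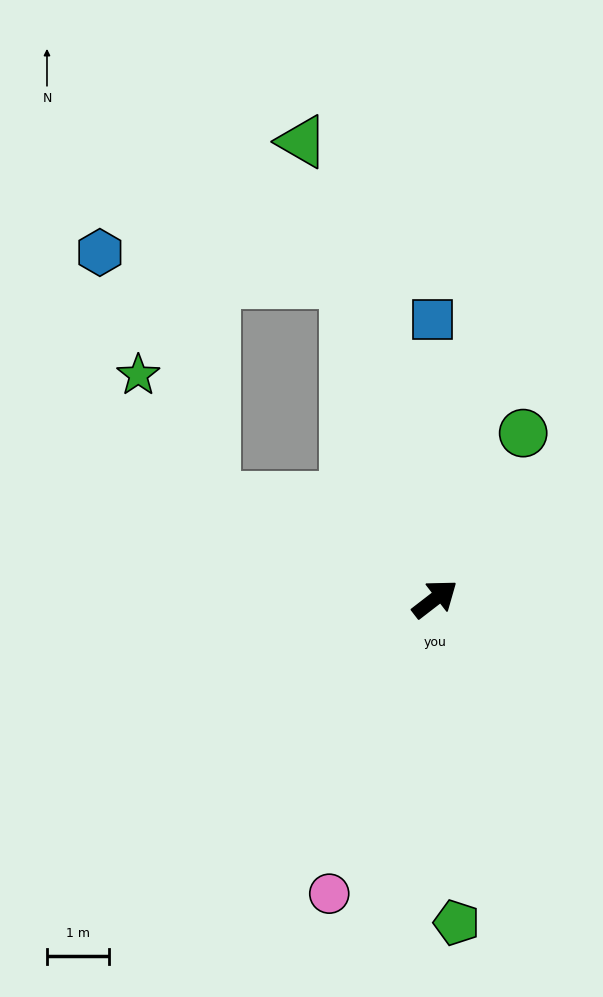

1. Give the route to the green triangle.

turn left 69°, forward 7.7 m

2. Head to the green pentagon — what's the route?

turn right 124°, forward 5.3 m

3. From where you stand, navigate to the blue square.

turn left 53°, forward 4.5 m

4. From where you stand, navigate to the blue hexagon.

blocked — turn left 68°, forward 5.3 m, then turn left 67°, forward 4.0 m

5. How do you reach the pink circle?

turn right 147°, forward 5.1 m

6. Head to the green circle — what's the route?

turn left 24°, forward 3.0 m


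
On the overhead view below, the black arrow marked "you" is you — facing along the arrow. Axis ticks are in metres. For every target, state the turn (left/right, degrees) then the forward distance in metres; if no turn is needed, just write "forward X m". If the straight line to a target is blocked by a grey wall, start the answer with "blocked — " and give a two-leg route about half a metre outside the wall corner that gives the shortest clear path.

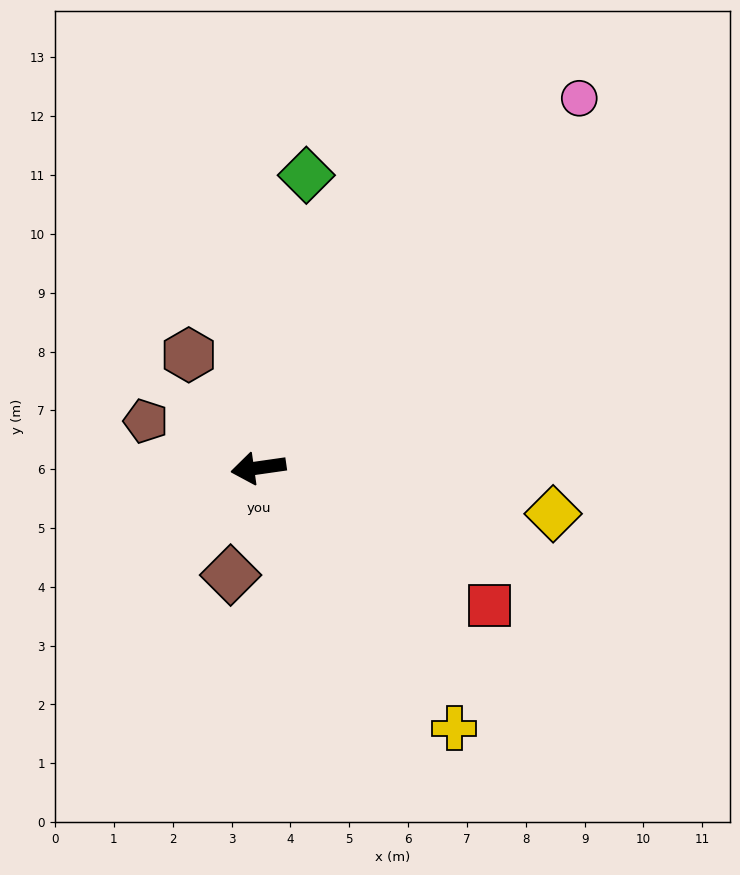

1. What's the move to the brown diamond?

turn left 67°, forward 1.9 m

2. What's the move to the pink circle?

turn right 139°, forward 8.3 m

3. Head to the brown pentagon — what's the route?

turn right 31°, forward 2.1 m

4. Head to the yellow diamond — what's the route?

turn left 163°, forward 5.1 m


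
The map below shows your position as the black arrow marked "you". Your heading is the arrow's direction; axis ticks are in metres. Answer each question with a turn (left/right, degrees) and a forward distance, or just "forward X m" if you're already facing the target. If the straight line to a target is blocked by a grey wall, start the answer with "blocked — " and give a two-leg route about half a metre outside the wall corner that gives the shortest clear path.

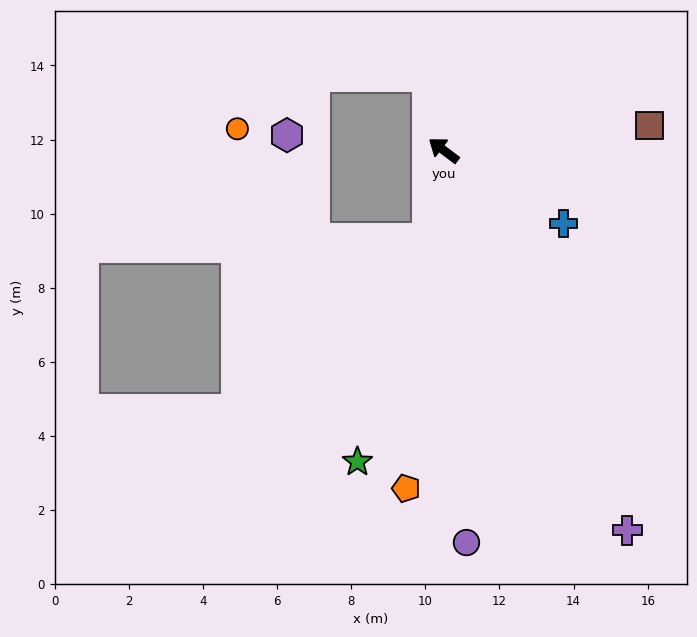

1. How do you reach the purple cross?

turn left 153°, forward 11.4 m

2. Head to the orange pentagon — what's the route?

turn left 121°, forward 9.2 m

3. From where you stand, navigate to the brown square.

turn right 136°, forward 5.6 m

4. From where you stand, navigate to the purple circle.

turn left 130°, forward 10.6 m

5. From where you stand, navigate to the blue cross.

turn right 174°, forward 3.8 m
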